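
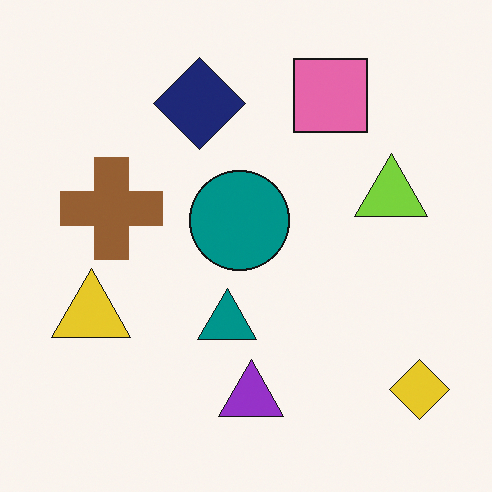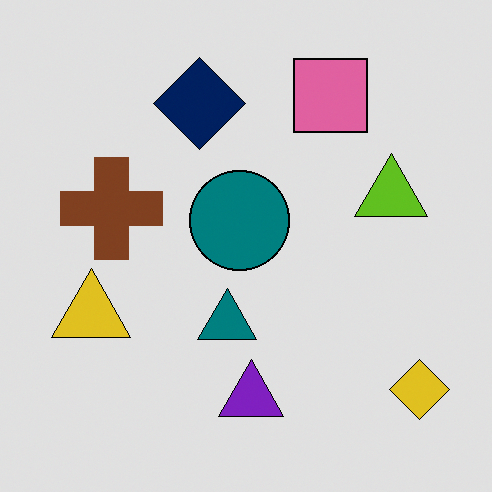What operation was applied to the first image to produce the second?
This is the original image posterized to a reduced palette.

Each flat color has snapped to a coarser quantized level — most visibly, the near-white background has dropped to a flat grey.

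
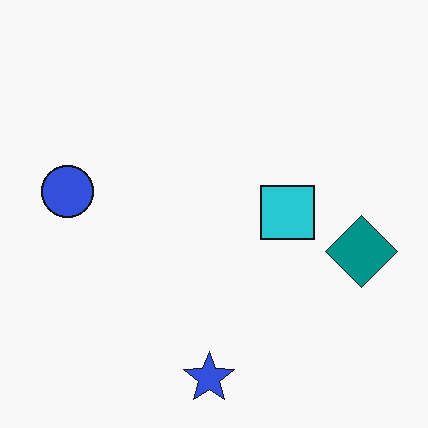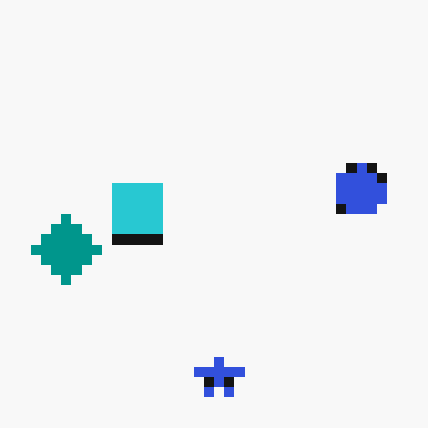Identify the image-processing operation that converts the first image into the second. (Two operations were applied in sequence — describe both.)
It was flipped horizontally (left ↔ right), then heavily pixelated into large blocks.

The teal diamond is in the right of the first image and the left of the second — shapes on opposite sides of the vertical midline have swapped in a mirror flip. Shapes are reduced to large square blocks; fine edges and outlines are lost — a downscale-then-upscale (mosaic) effect.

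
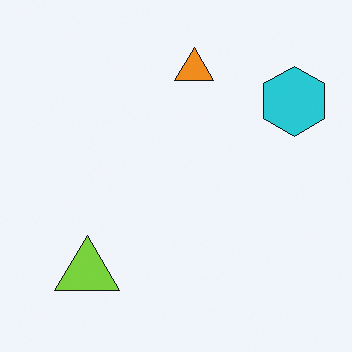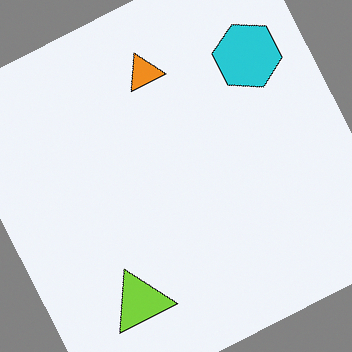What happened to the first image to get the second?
The transformation is: rotated counter-clockwise by a moderate amount.

Every shape is tilted by the same angle and the image corners show triangular fill wedges — a whole-image rotation by a non-right angle.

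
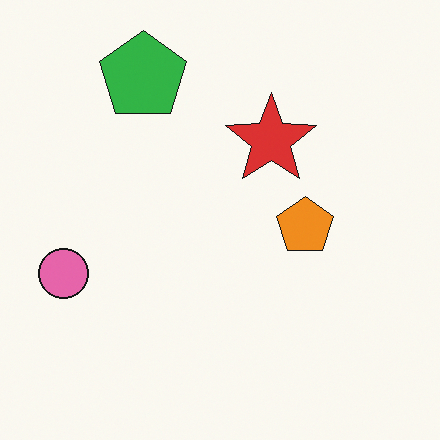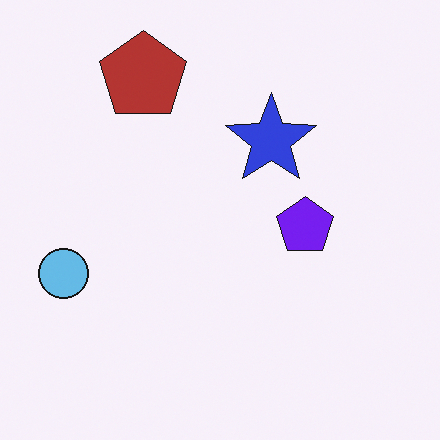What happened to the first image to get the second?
The transformation is: hue-shifted through roughly half the color wheel.

Every shape's color has rotated by the same amount around the hue wheel — a uniform hue shift.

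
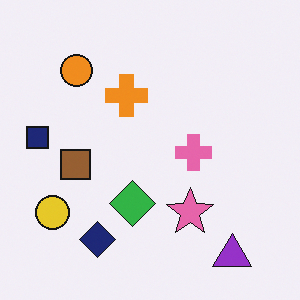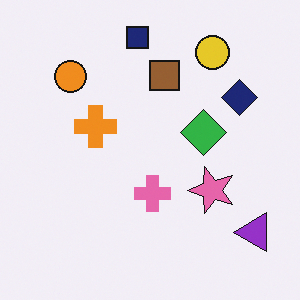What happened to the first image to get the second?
The second image is the first transposed (reflected across the top-left ↔ bottom-right diagonal).

Shapes have swapped their row and column positions — what was in the top-right is now in the bottom-left — a diagonal reflection.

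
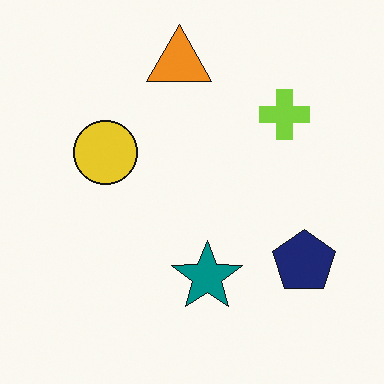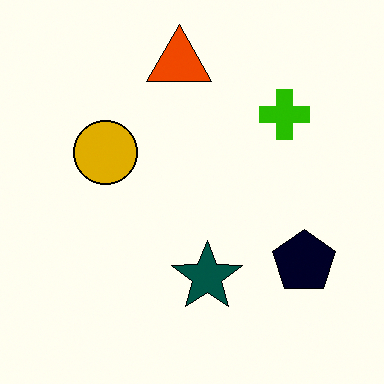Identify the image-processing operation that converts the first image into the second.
Given much higher contrast.

Tones are pushed away from mid-grey across the whole image — a global contrast change.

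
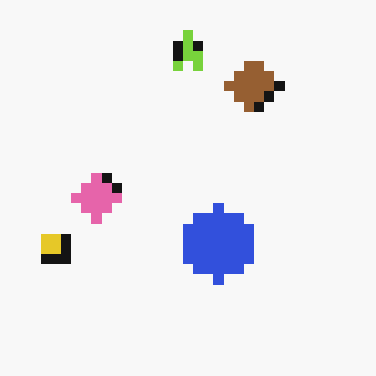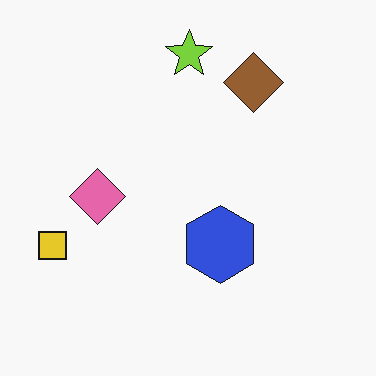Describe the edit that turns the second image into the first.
The transformation is: coarsely pixelated.

Shapes are reduced to large square blocks; fine edges and outlines are lost — a downscale-then-upscale (mosaic) effect.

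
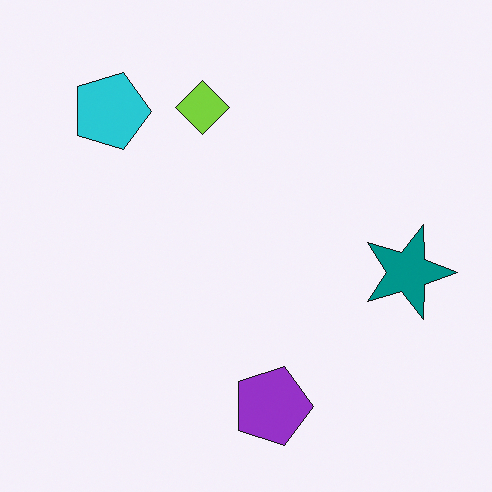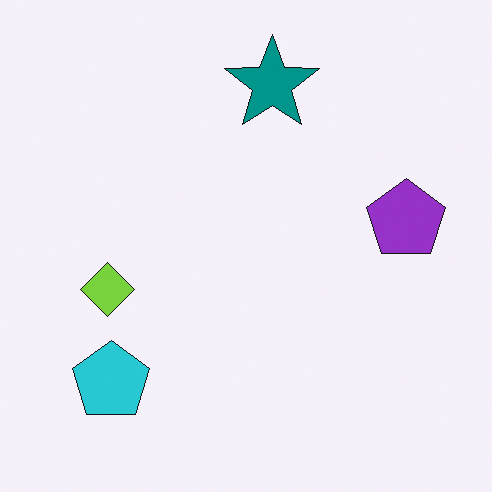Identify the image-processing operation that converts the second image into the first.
The image was rotated 90° clockwise.

The cyan pentagon sits in the bottom-left of the second image and the top-left of the first — consistent with a whole-image 90° clockwise rotation.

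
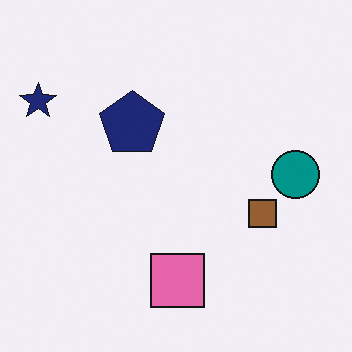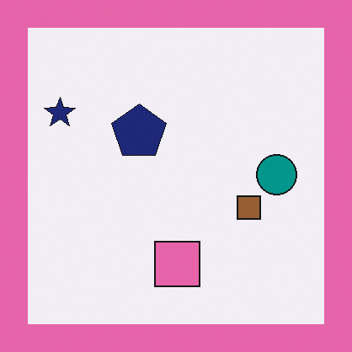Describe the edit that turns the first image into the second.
Framed with a pink border.

A solid pink frame runs around the edge of the second image, with the content slightly shrunk inside it.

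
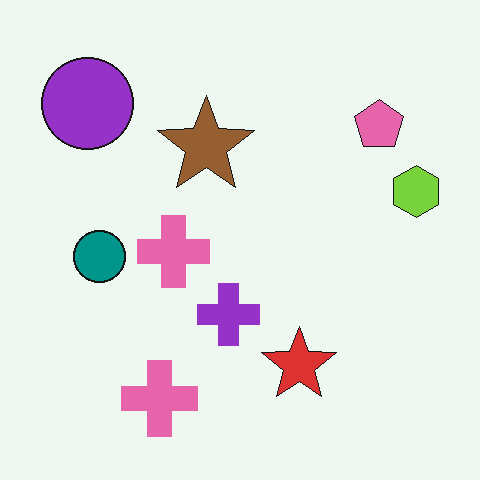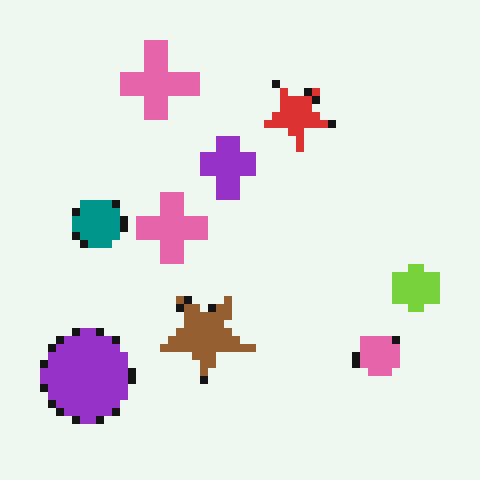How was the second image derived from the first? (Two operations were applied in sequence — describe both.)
Flipped vertically (top ↔ bottom), then pixelated into visible square blocks.

The purple circle is in the top-left of the first image and the bottom-left of the second — shapes on opposite sides of the horizontal midline have swapped in a mirror flip. Shapes are reduced to large square blocks; fine edges and outlines are lost — a downscale-then-upscale (mosaic) effect.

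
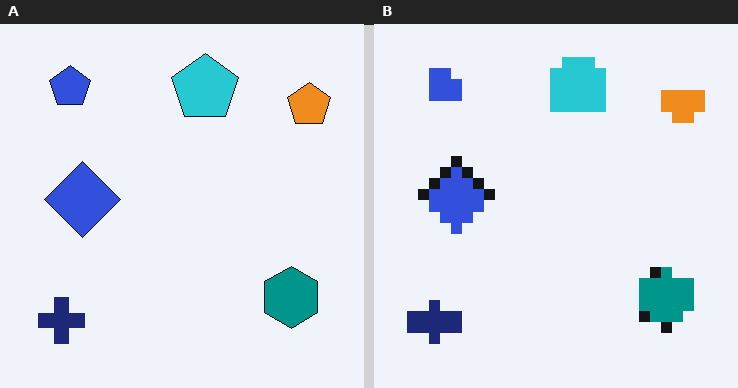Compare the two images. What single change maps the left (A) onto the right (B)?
The transformation is: heavily pixelated into large blocks.

Shapes are reduced to large square blocks; fine edges and outlines are lost — a downscale-then-upscale (mosaic) effect.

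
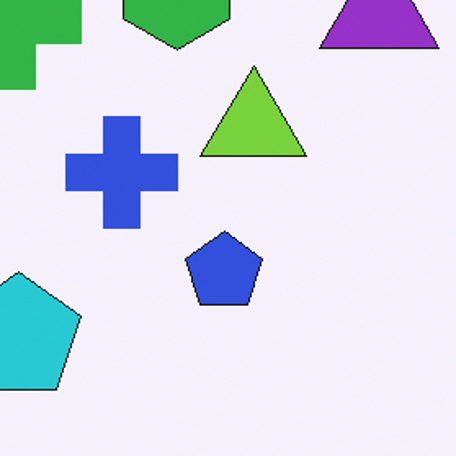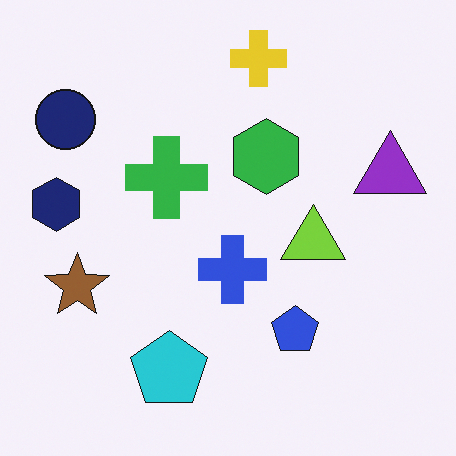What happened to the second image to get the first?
The image was cropped tightly and scaled back up.

The visible shapes are larger and the field of view is narrower; shapes near the original edges may be partly or wholly outside the frame — a crop-and-rescale.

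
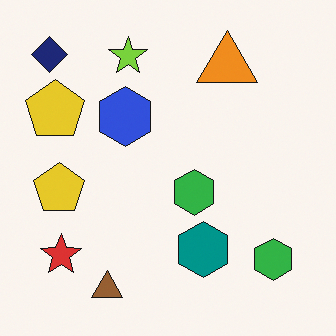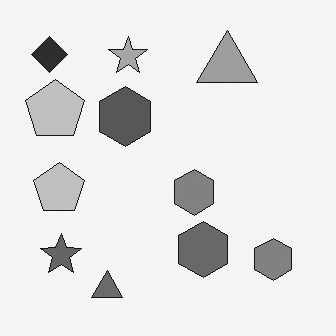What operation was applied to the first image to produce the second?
The image was converted to grayscale.

All color is removed — every shape is now a shade of grey.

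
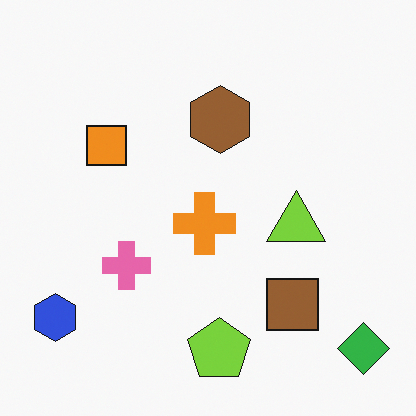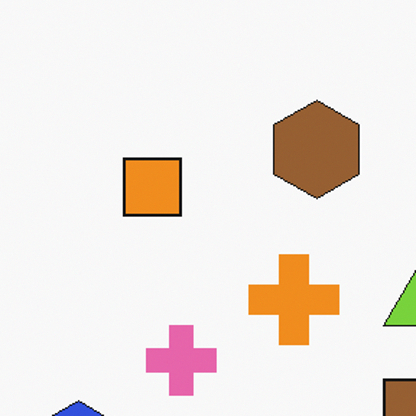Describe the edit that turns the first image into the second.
It was cropped slightly and scaled back up.

The visible shapes are larger and the field of view is narrower; shapes near the original edges may be partly or wholly outside the frame — a crop-and-rescale.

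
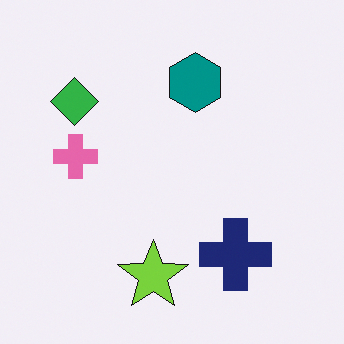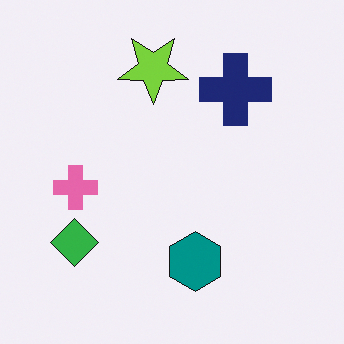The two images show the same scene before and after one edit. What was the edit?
Flipped vertically (top ↔ bottom).

The lime star is in the bottom of the first image and the top of the second — shapes on opposite sides of the horizontal midline have swapped in a mirror flip.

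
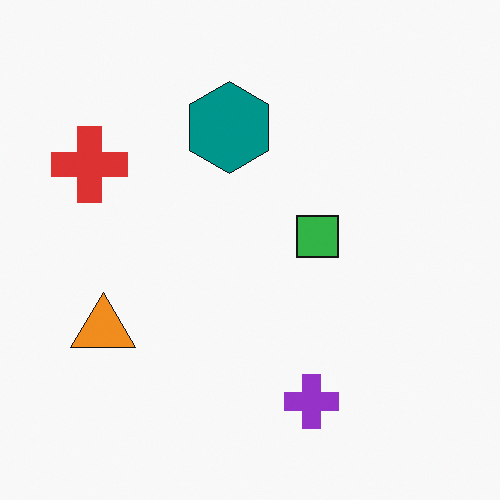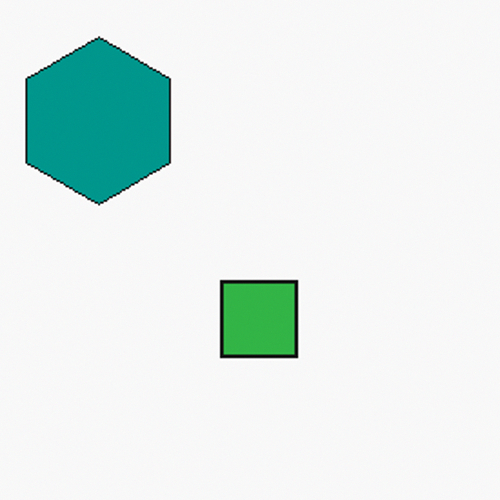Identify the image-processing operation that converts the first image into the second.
Cropped tightly and scaled back up.

The visible shapes are larger and the field of view is narrower; shapes near the original edges may be partly or wholly outside the frame — a crop-and-rescale.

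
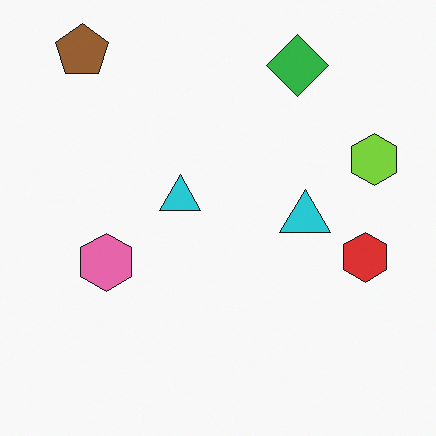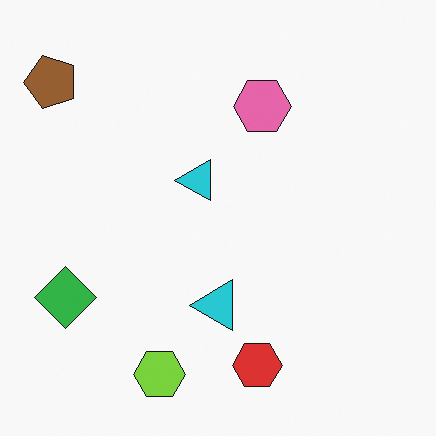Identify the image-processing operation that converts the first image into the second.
The second image is the first transposed (reflected across the top-left ↔ bottom-right diagonal).

Shapes have swapped their row and column positions — what was in the top-right is now in the bottom-left — a diagonal reflection.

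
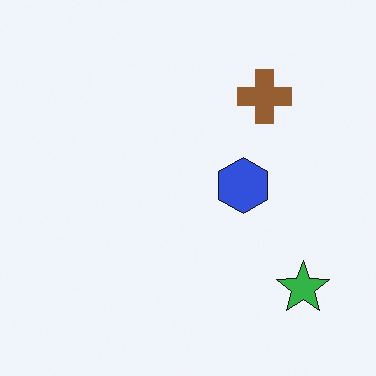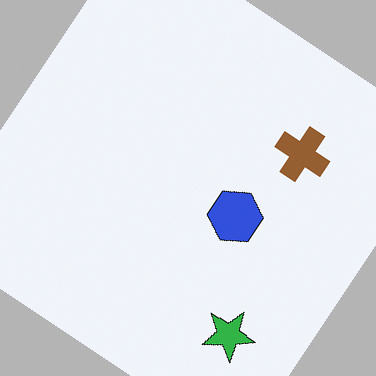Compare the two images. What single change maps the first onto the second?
The transformation is: rotated clockwise by a large amount — several tens of degrees.

Every shape is tilted by the same angle and the image corners show triangular fill wedges — a whole-image rotation by a non-right angle.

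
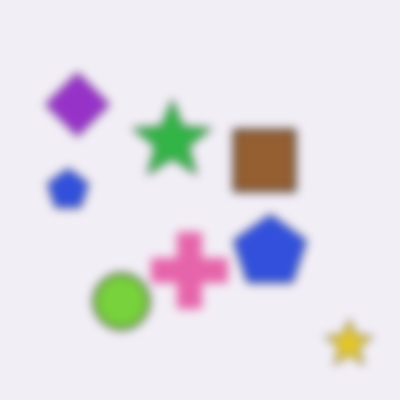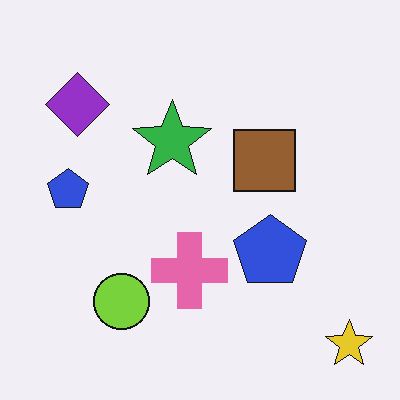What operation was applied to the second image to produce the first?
The image was noticeably gaussian-blurred.

Shape edges and outlines are uniformly softened across the whole image.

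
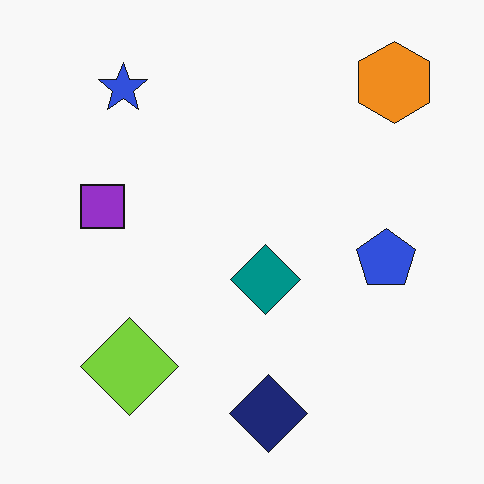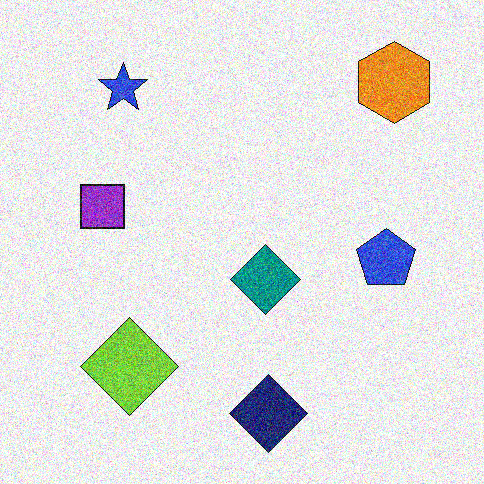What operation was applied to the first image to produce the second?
The second image is the first degraded with heavy additive noise.

Random speckle covers the whole image, including the flat background.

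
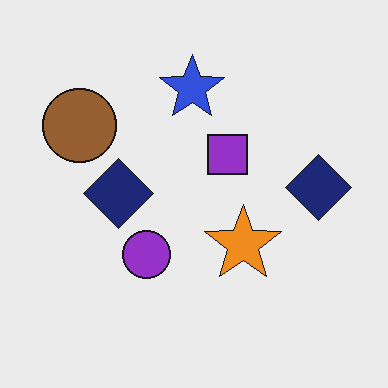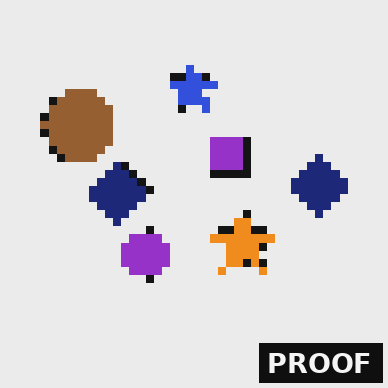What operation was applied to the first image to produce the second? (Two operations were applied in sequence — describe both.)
The second image is the first moderately pixelated, then watermarked with the text "PROOF" in the lower-right corner.

Shapes are reduced to large square blocks; fine edges and outlines are lost — a downscale-then-upscale (mosaic) effect. A dark label reading "PROOF" appears in the lower-right corner.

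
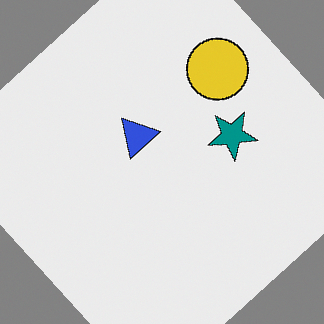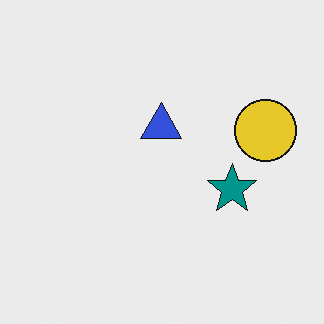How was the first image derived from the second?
The first image is the second rotated counter-clockwise by a large amount — several tens of degrees.

Every shape is tilted by the same angle and the image corners show triangular fill wedges — a whole-image rotation by a non-right angle.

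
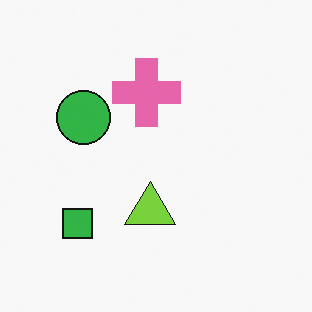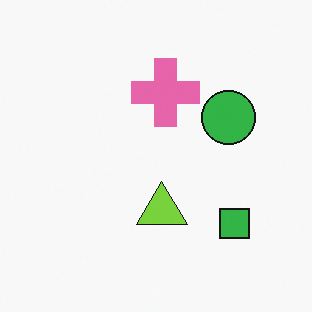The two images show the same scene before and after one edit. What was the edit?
This is the original image flipped horizontally (left ↔ right).

The green square is in the bottom-left of the first image and the bottom-right of the second — shapes on opposite sides of the vertical midline have swapped in a mirror flip.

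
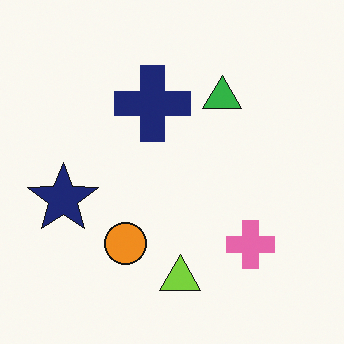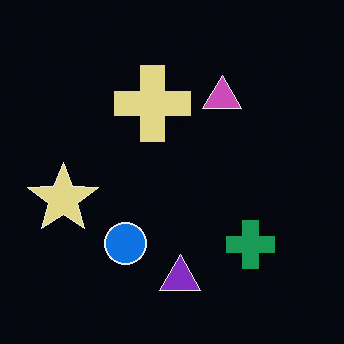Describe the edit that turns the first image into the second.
It was color-inverted (negative).

The light background has become dark and every shape's color is its complement — a photographic negative.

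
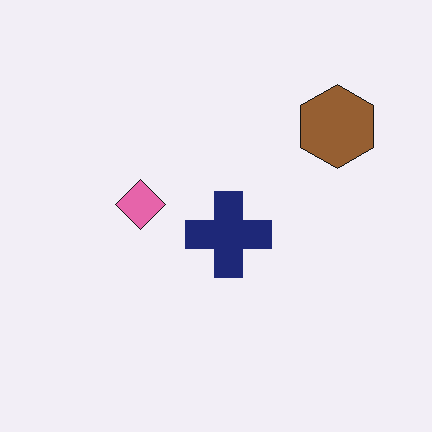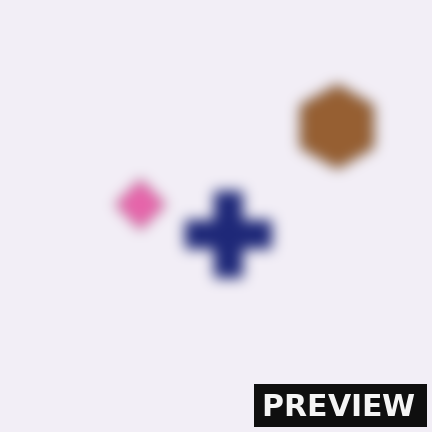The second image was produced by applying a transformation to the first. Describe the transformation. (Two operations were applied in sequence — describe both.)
The transformation is: heavily blurred, then watermarked with the text "PREVIEW" in the lower-right corner.

Shape edges and outlines are uniformly softened across the whole image. A dark label reading "PREVIEW" appears in the lower-right corner.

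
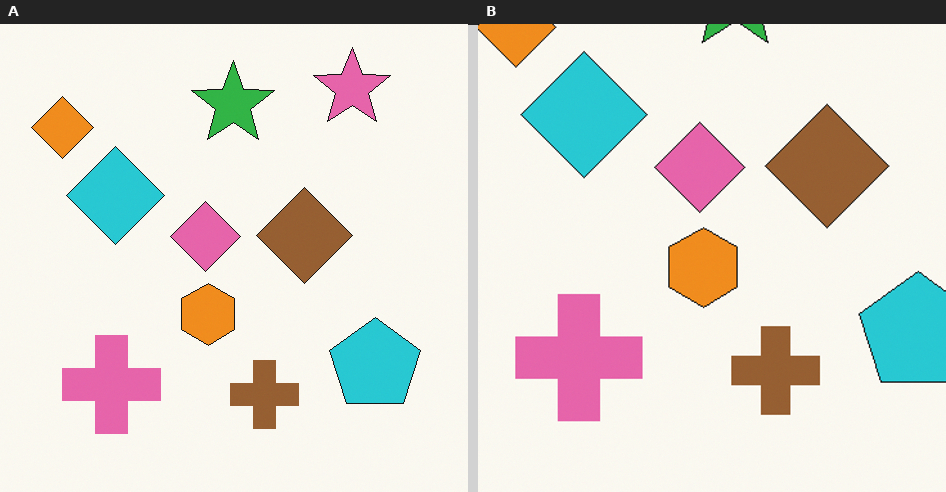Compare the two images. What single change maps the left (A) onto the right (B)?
The image was cropped to a modestly smaller region and rescaled.

The visible shapes are larger and the field of view is narrower; shapes near the original edges may be partly or wholly outside the frame — a crop-and-rescale.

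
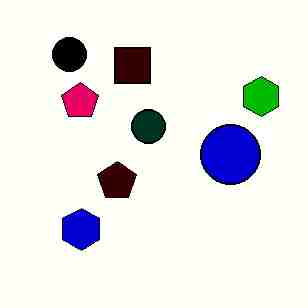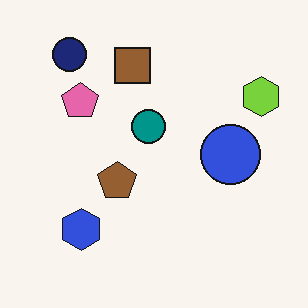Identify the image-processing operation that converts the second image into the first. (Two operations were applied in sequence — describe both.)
The image was given much higher contrast, then heavily JPEG-compressed with obvious blocking artifacts.

Tones are pushed away from mid-grey across the whole image — a global contrast change. Blocky 8×8 compression artifacts appear around shape edges and the flat background shows ringing — characteristic JPEG degradation.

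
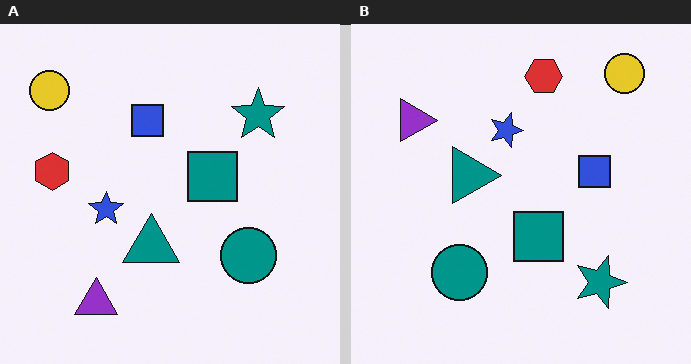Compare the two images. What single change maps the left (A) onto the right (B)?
This is the original image rotated 90° clockwise.

The yellow circle sits in the top-left of the left (A) image and the top-right of the right (B) — consistent with a whole-image 90° clockwise rotation.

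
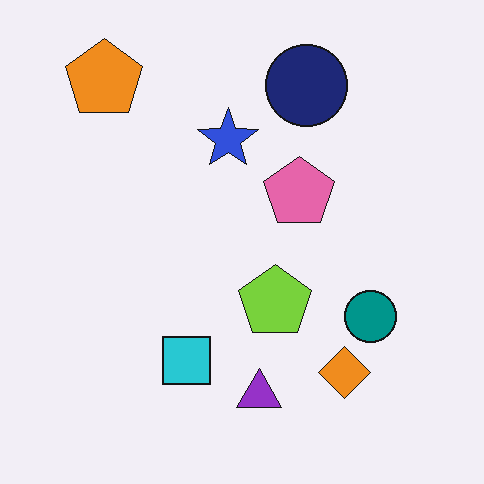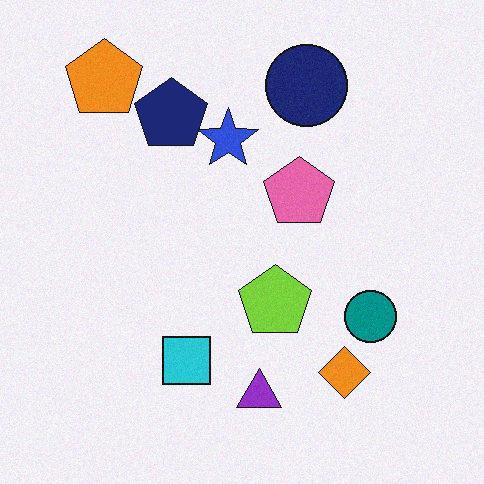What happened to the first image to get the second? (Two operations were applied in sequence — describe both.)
The second image is the first degraded with subtle gaussian noise, then overlaid with an additional navy pentagon.

Random speckle covers the whole image, including the flat background. A navy pentagon appears in the second image that is absent from the first.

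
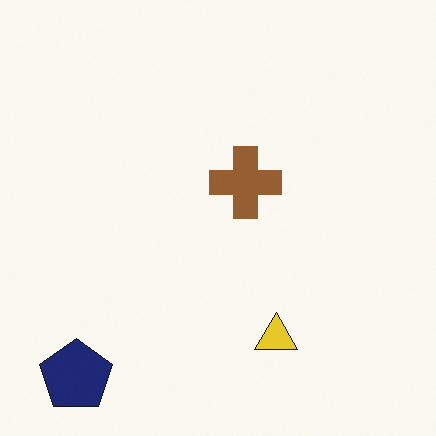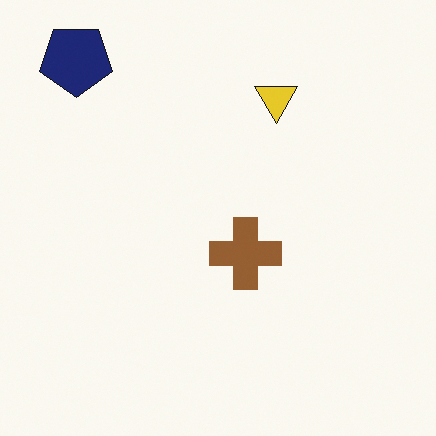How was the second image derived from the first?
Flipped vertically (top ↔ bottom).

The navy pentagon is in the bottom-left of the first image and the top-left of the second — shapes on opposite sides of the horizontal midline have swapped in a mirror flip.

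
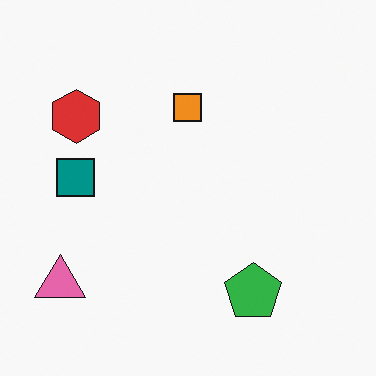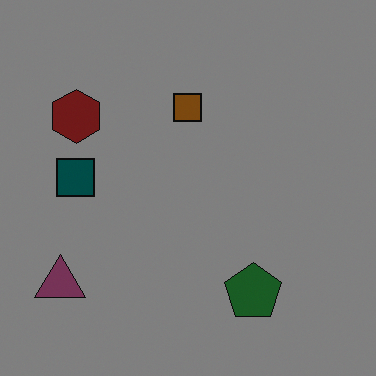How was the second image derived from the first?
Noticeably darkened.

Every pixel — background and shapes alike — is uniformly darkened.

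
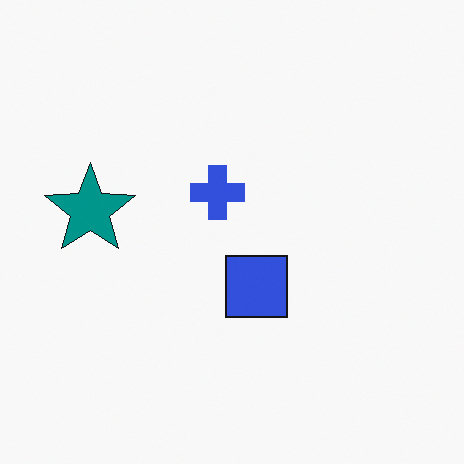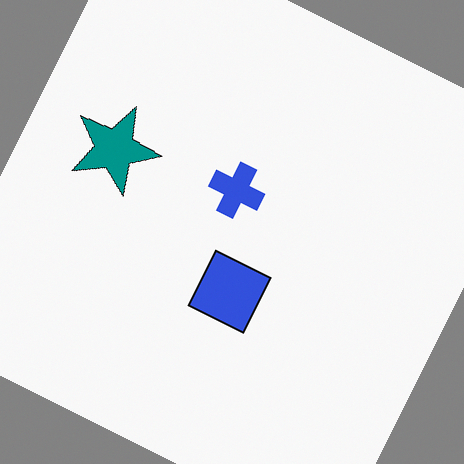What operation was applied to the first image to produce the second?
The second image is the first rotated clockwise by a clearly visible amount.

Every shape is tilted by the same angle and the image corners show triangular fill wedges — a whole-image rotation by a non-right angle.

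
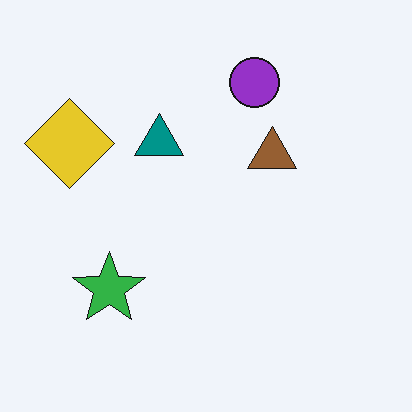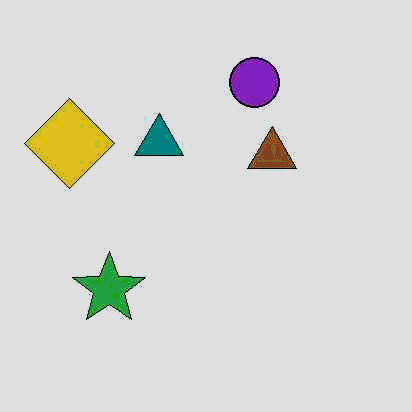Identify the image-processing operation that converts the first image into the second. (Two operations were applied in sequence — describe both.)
The transformation is: given moderate JPEG compression, then moderately posterized.

Blocky 8×8 compression artifacts appear around shape edges and the flat background shows ringing — characteristic JPEG degradation. Each flat color has snapped to a coarser quantized level — most visibly, the near-white background has dropped to a flat grey.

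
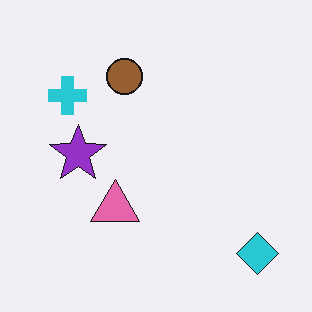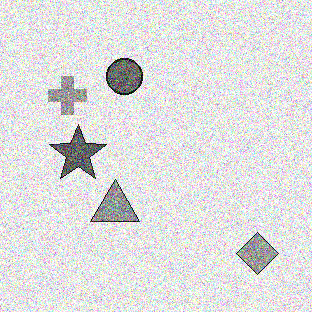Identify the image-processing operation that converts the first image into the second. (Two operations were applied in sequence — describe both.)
The image was converted to grayscale, then degraded with strong gaussian noise.

All color is removed — every shape is now a shade of grey. Random speckle covers the whole image, including the flat background.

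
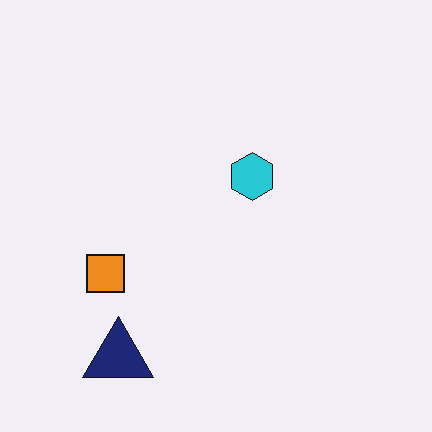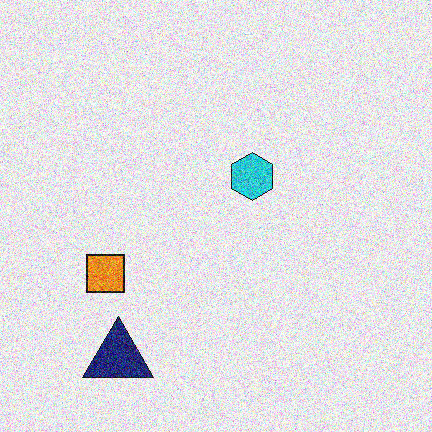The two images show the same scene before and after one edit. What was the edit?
Degraded with heavy additive noise.

Random speckle covers the whole image, including the flat background.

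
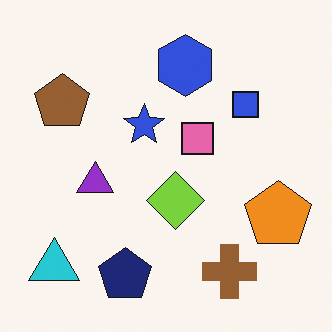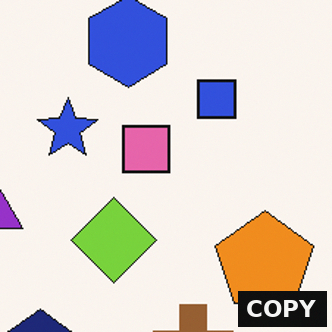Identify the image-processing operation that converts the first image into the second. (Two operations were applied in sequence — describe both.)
The image was cropped slightly and scaled back up, then watermarked with the text "COPY" in the lower-right corner.

The visible shapes are larger and the field of view is narrower; shapes near the original edges may be partly or wholly outside the frame — a crop-and-rescale. A dark label reading "COPY" appears in the lower-right corner.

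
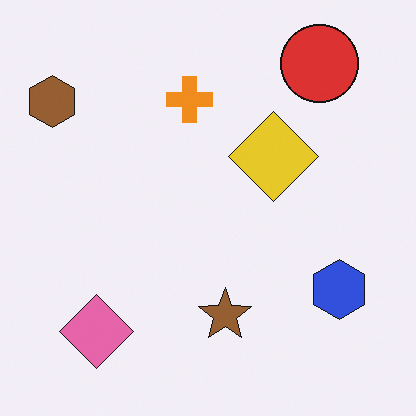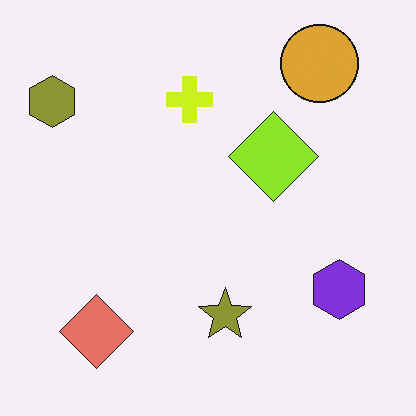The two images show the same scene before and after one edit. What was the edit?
The transformation is: hue-shifted by a small amount.

Every shape's color has rotated by the same amount around the hue wheel — a uniform hue shift.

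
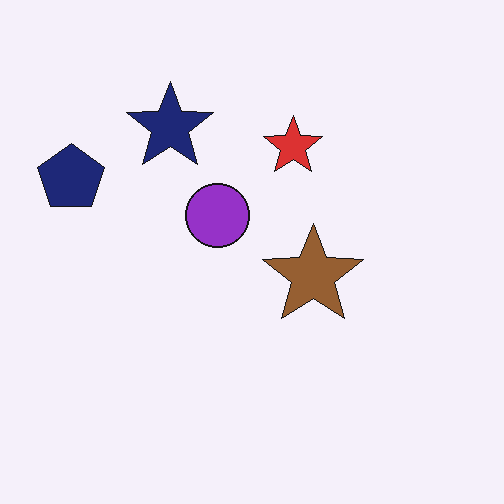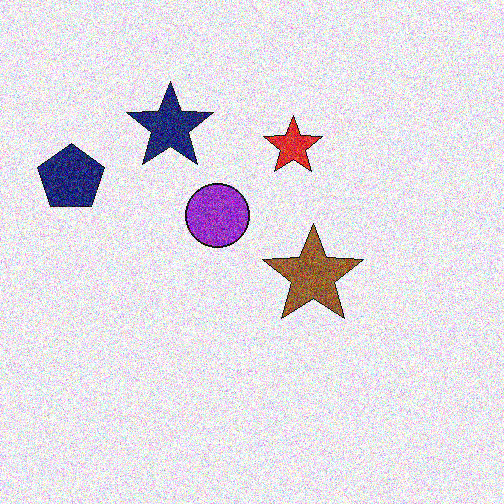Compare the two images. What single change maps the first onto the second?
This is the original image degraded with strong gaussian noise.

Random speckle covers the whole image, including the flat background.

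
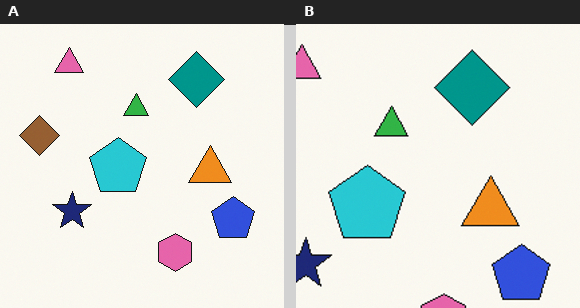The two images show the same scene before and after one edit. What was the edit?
The transformation is: cropped slightly and scaled back up.

The visible shapes are larger and the field of view is narrower; shapes near the original edges may be partly or wholly outside the frame — a crop-and-rescale.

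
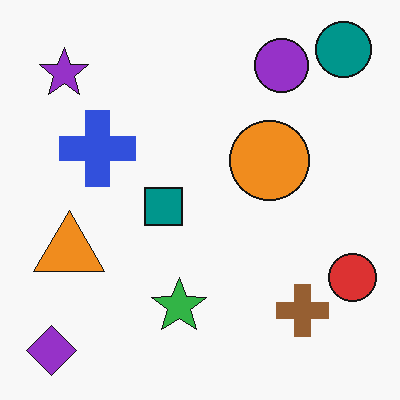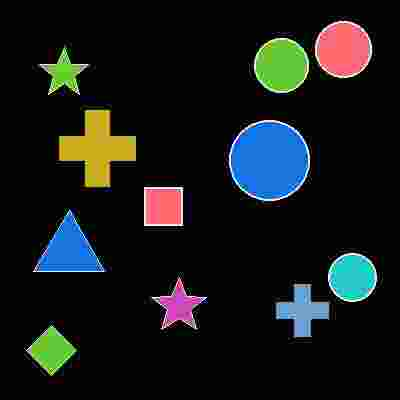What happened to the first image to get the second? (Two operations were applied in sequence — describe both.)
The image was color-inverted (negative), then degraded with heavy JPEG compression.

The light background has become dark and every shape's color is its complement — a photographic negative. Blocky 8×8 compression artifacts appear around shape edges and the flat background shows ringing — characteristic JPEG degradation.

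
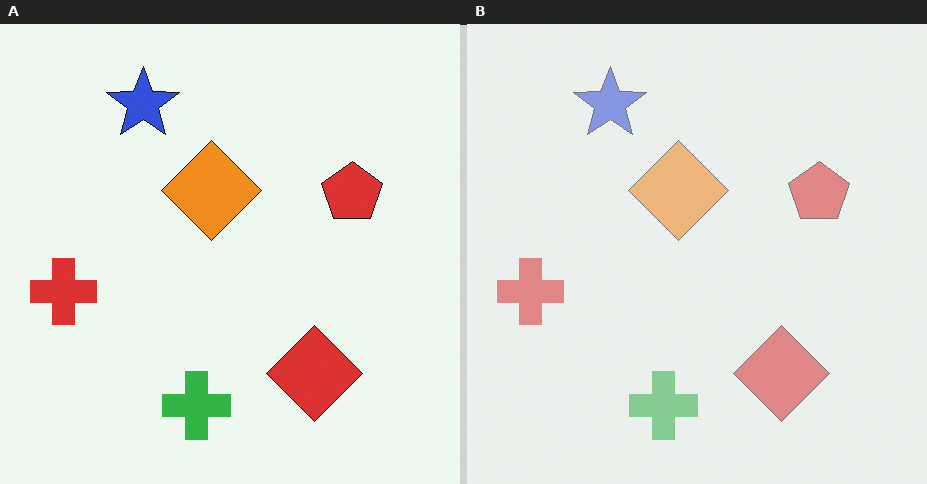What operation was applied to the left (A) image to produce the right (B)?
The image was washed out (contrast reduced).

Tones are pushed toward mid-grey across the whole image — a global contrast change.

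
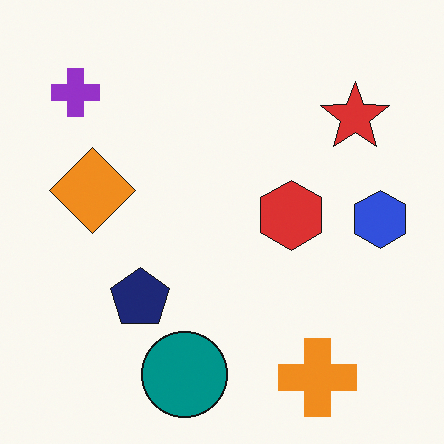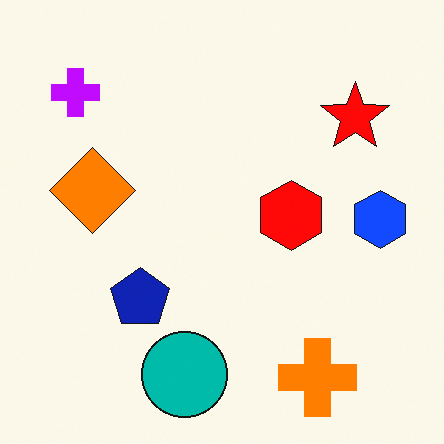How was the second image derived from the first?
The second image is the first heavily oversaturated.

All colors are more vivid — a global saturation change.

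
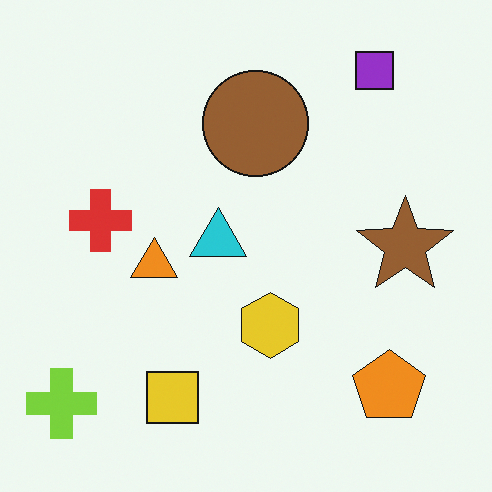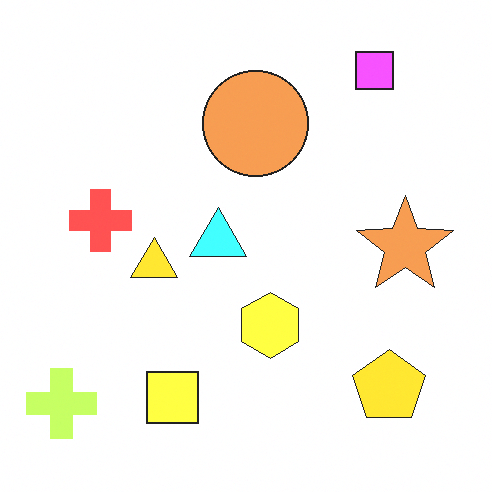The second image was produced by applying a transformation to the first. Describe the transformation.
Noticeably brightened.

Every pixel — background and shapes alike — is uniformly brightened.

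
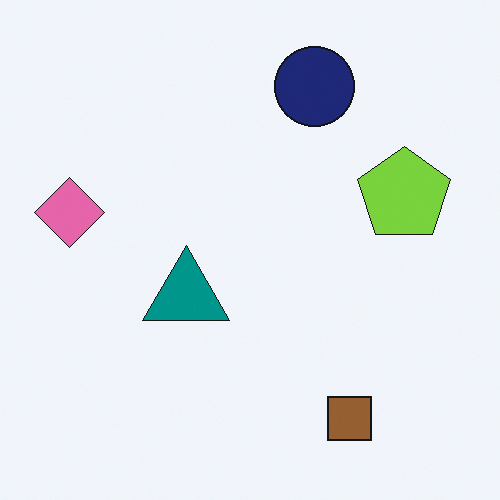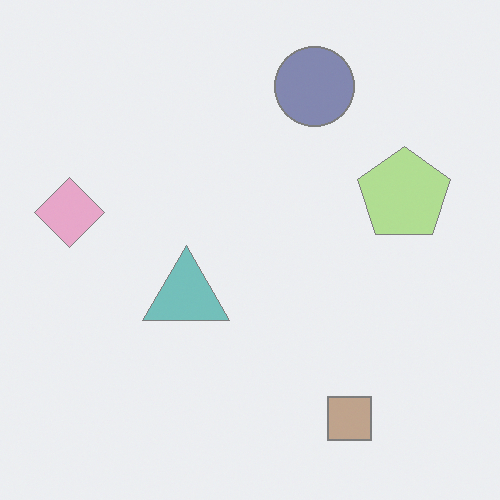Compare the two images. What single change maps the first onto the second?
The second image is the first given much lower contrast.

Tones are pushed toward mid-grey across the whole image — a global contrast change.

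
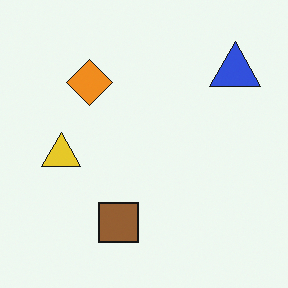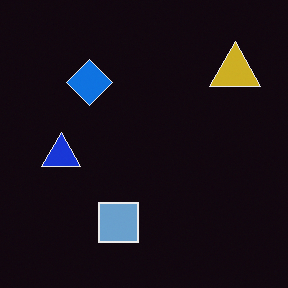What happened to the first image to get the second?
Color-inverted (negative).

The light background has become dark and every shape's color is its complement — a photographic negative.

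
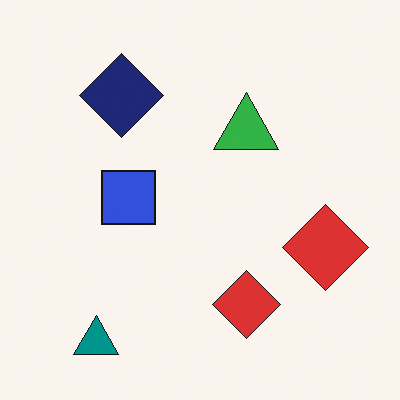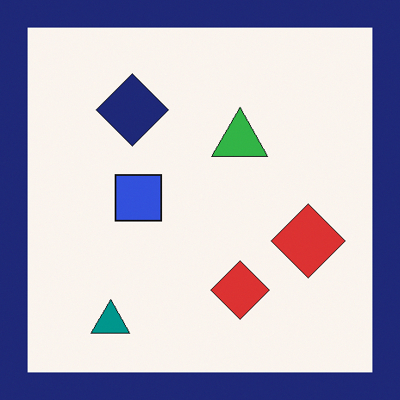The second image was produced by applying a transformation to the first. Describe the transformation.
This is the original image framed with a navy border.

A solid navy frame runs around the edge of the second image, with the content slightly shrunk inside it.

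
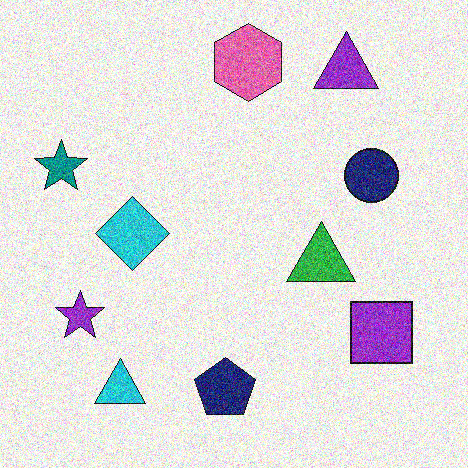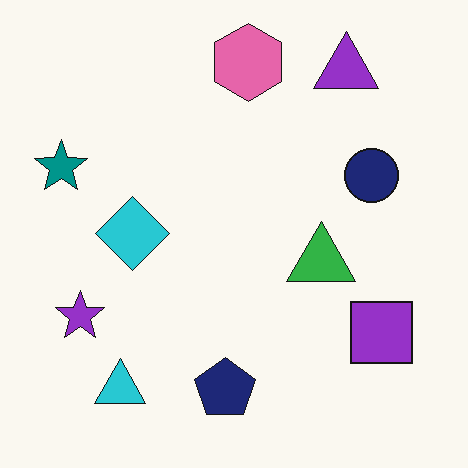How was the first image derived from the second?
The transformation is: degraded with a thick layer of grain.

Random speckle covers the whole image, including the flat background.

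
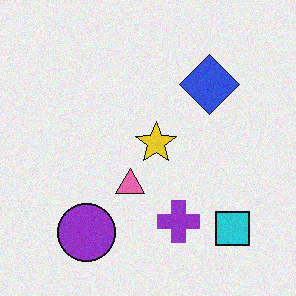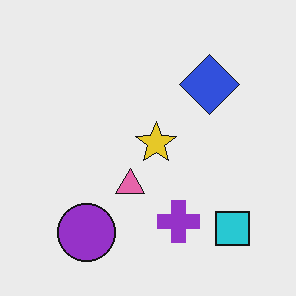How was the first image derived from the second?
This is the original image degraded with light additive noise.

Random speckle covers the whole image, including the flat background.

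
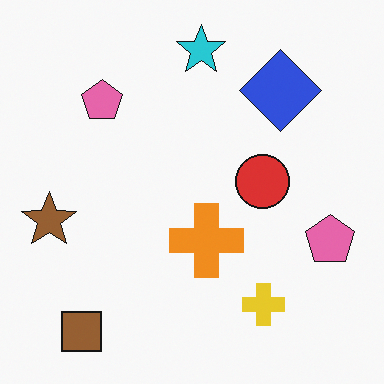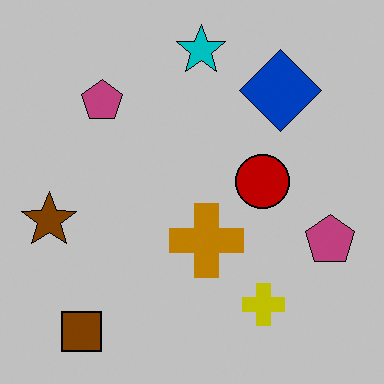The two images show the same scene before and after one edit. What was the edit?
It was heavily posterized to just a handful of flat colors.

Each flat color has snapped to a coarser quantized level — most visibly, the near-white background has dropped to a flat grey.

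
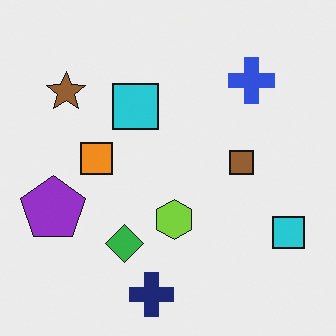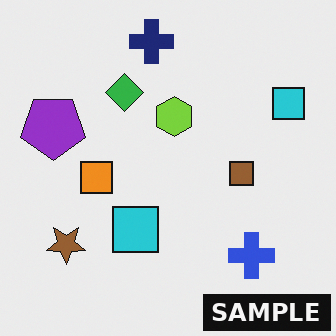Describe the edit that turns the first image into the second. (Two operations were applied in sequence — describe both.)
Flipped vertically (top ↔ bottom), then watermarked with the text "SAMPLE" in the lower-right corner.

The navy cross is in the bottom of the first image and the top of the second — shapes on opposite sides of the horizontal midline have swapped in a mirror flip. A dark label reading "SAMPLE" appears in the lower-right corner.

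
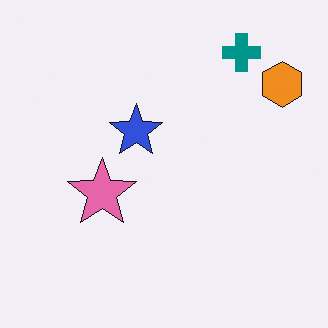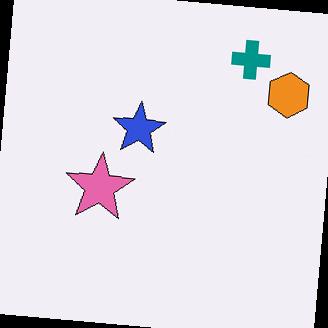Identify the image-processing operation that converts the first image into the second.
This is the original image rotated clockwise by a few degrees.

Every shape is tilted by the same angle and the image corners show triangular fill wedges — a whole-image rotation by a non-right angle.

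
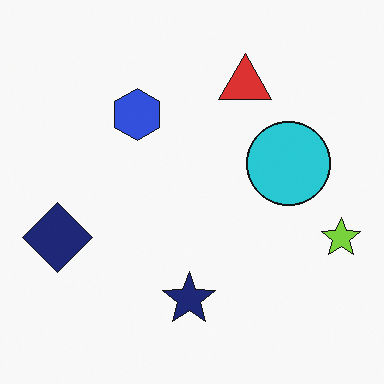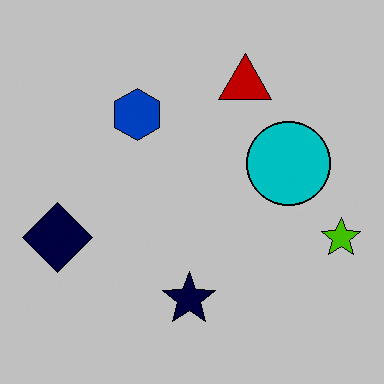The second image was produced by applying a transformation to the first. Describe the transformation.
The transformation is: heavily posterized to just a handful of flat colors.

Each flat color has snapped to a coarser quantized level — most visibly, the near-white background has dropped to a flat grey.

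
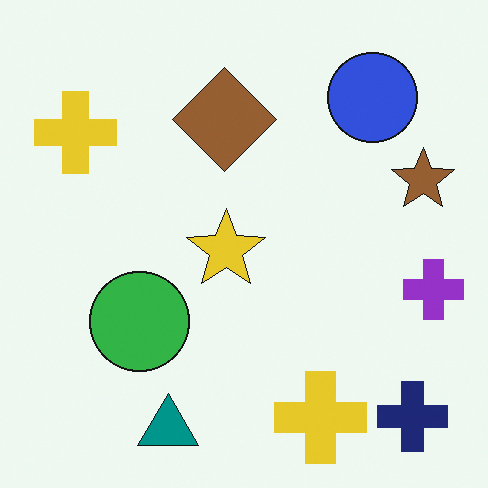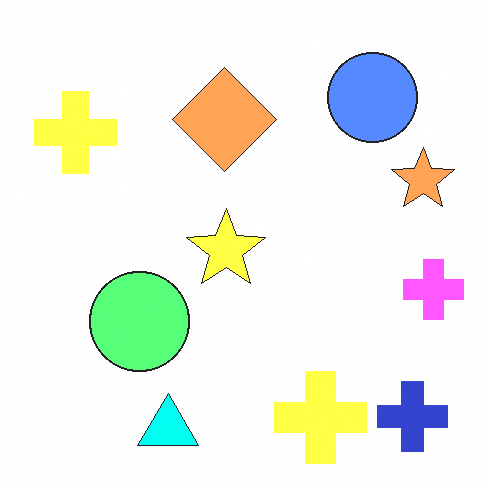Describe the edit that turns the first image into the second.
It was brightened a lot.

Every pixel — background and shapes alike — is uniformly brightened.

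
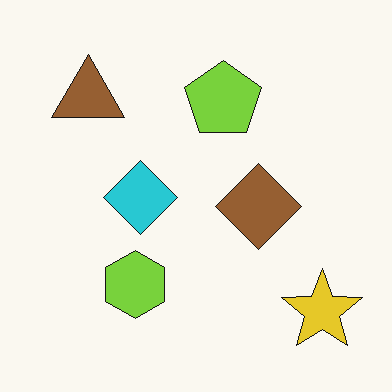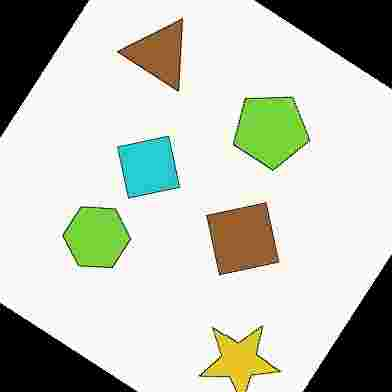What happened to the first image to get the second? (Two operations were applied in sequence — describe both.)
It was rotated clockwise by a large amount — several tens of degrees, then heavily JPEG-compressed with obvious blocking artifacts.

Every shape is tilted by the same angle and the image corners show triangular fill wedges — a whole-image rotation by a non-right angle. Blocky 8×8 compression artifacts appear around shape edges and the flat background shows ringing — characteristic JPEG degradation.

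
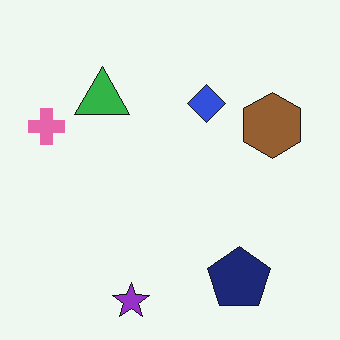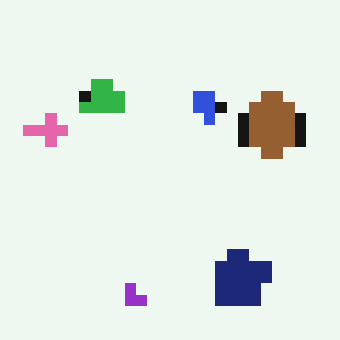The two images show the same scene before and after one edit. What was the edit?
The transformation is: heavily pixelated into large blocks.

Shapes are reduced to large square blocks; fine edges and outlines are lost — a downscale-then-upscale (mosaic) effect.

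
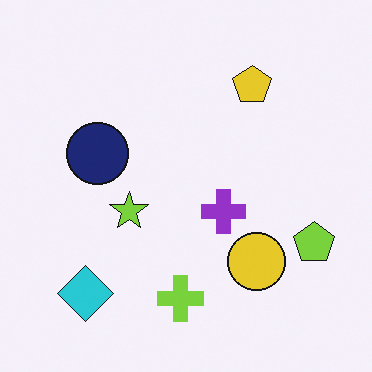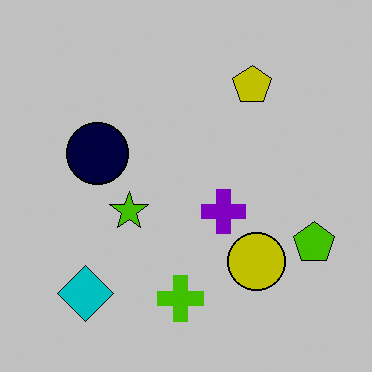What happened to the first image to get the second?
Heavily posterized to just a handful of flat colors.

Each flat color has snapped to a coarser quantized level — most visibly, the near-white background has dropped to a flat grey.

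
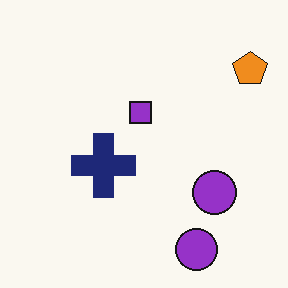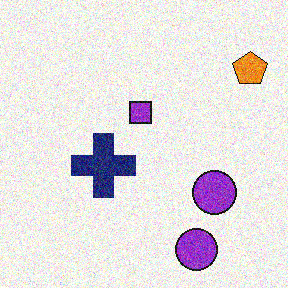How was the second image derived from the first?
The image was degraded with strong gaussian noise.

Random speckle covers the whole image, including the flat background.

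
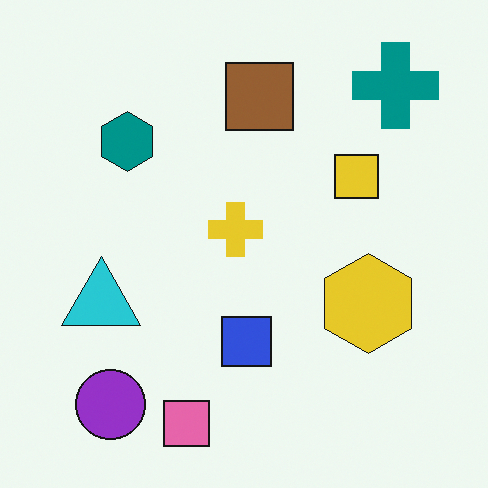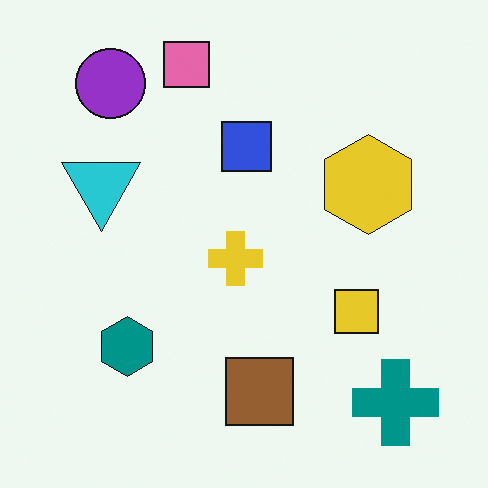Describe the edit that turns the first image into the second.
This is the original image flipped vertically (top ↔ bottom).

The pink square is in the bottom of the first image and the top of the second — shapes on opposite sides of the horizontal midline have swapped in a mirror flip.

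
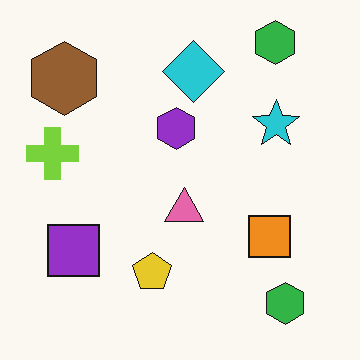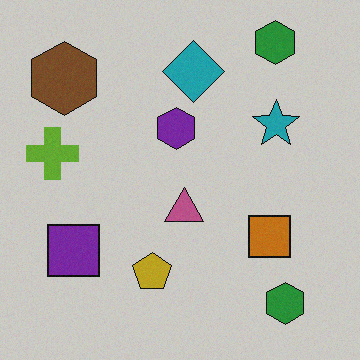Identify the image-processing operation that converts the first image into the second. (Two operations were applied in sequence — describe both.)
The second image is the first degraded with subtle gaussian noise, then slightly darkened.

Random speckle covers the whole image, including the flat background. Every pixel — background and shapes alike — is uniformly darkened.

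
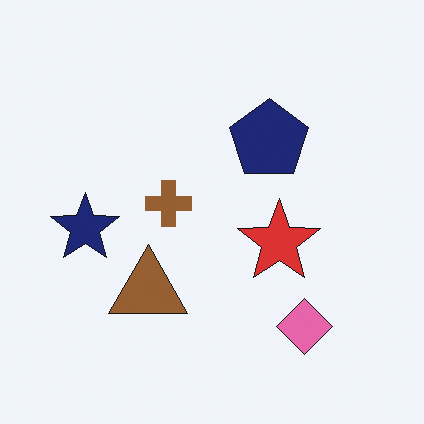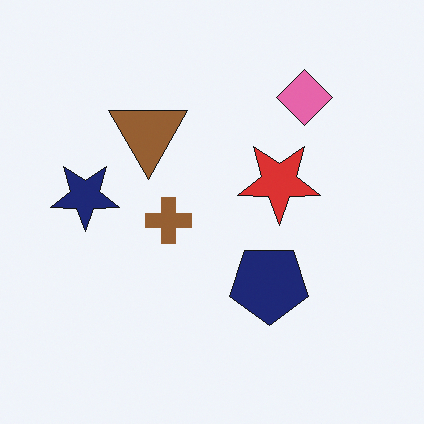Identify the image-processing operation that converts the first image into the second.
The image was flipped vertically (top ↔ bottom).

The pink diamond is in the bottom-right of the first image and the top-right of the second — shapes on opposite sides of the horizontal midline have swapped in a mirror flip.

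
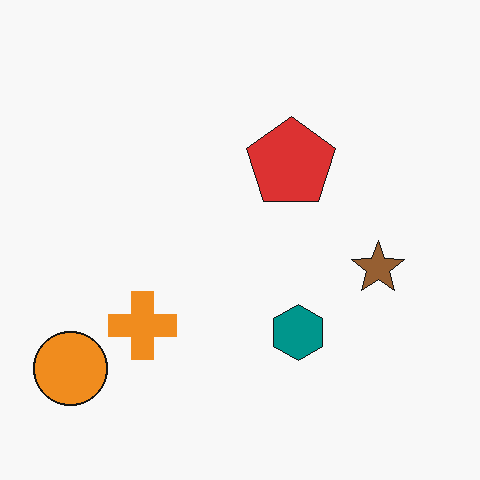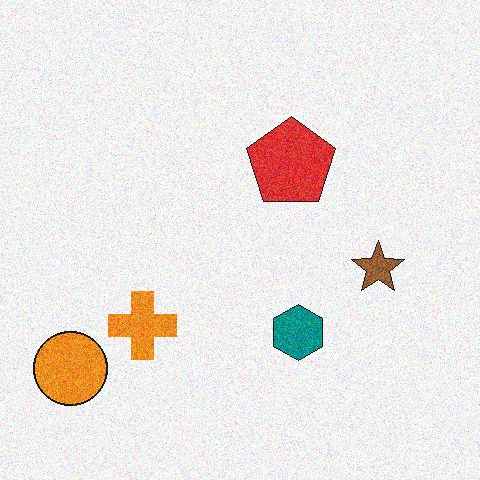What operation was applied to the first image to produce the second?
The image was degraded with moderate additive noise.

Random speckle covers the whole image, including the flat background.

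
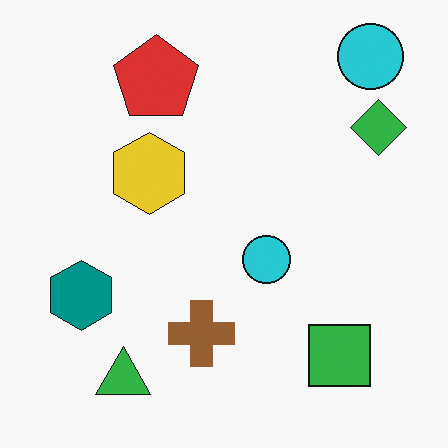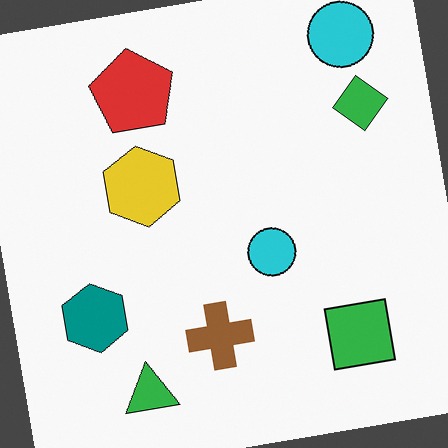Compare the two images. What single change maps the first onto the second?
Rotated counter-clockwise by a small amount.

Every shape is tilted by the same angle and the image corners show triangular fill wedges — a whole-image rotation by a non-right angle.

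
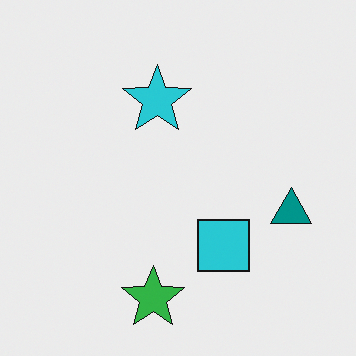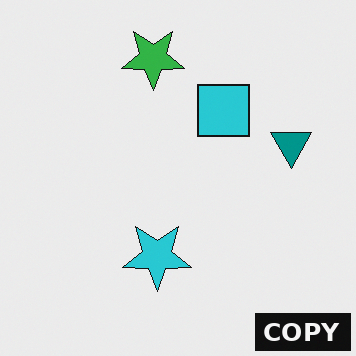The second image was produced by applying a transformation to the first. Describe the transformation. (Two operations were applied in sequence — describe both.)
The image was flipped vertically (top ↔ bottom), then watermarked with the text "COPY" in the lower-right corner.

The green star is in the bottom of the first image and the top of the second — shapes on opposite sides of the horizontal midline have swapped in a mirror flip. A dark label reading "COPY" appears in the lower-right corner.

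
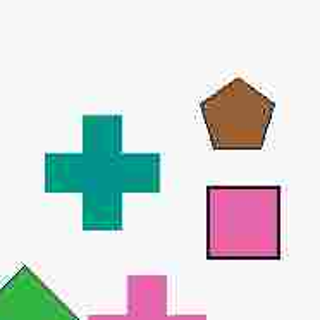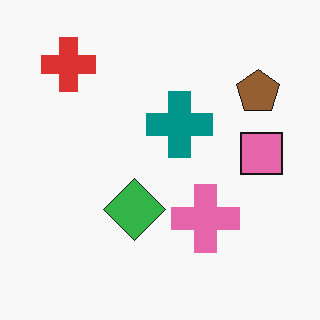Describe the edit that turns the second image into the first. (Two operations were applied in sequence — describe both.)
It was degraded with heavy JPEG compression, then cropped to a noticeably smaller region and rescaled.

Blocky 8×8 compression artifacts appear around shape edges and the flat background shows ringing — characteristic JPEG degradation. The visible shapes are larger and the field of view is narrower; shapes near the original edges may be partly or wholly outside the frame — a crop-and-rescale.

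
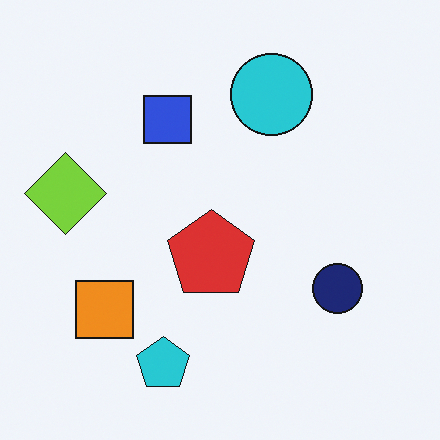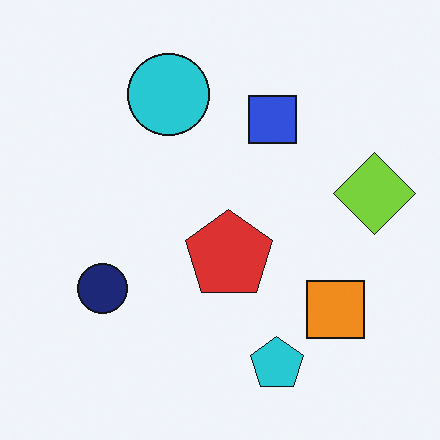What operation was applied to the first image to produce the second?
The transformation is: flipped horizontally (left ↔ right).

The lime diamond is in the left of the first image and the right of the second — shapes on opposite sides of the vertical midline have swapped in a mirror flip.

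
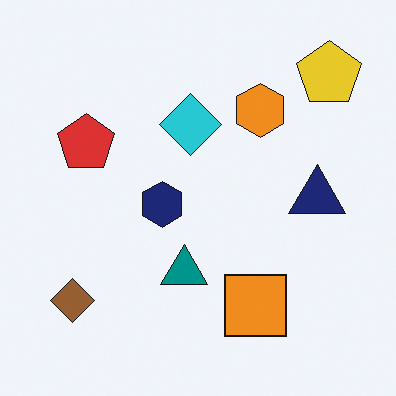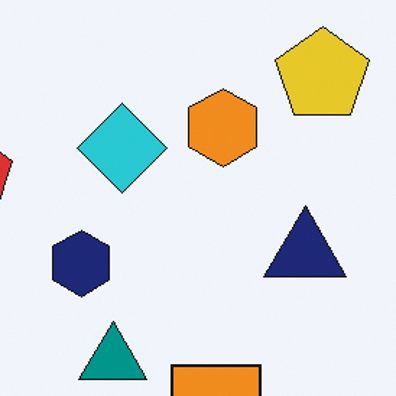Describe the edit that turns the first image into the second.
This is the original image cropped to a modestly smaller region and rescaled.

The visible shapes are larger and the field of view is narrower; shapes near the original edges may be partly or wholly outside the frame — a crop-and-rescale.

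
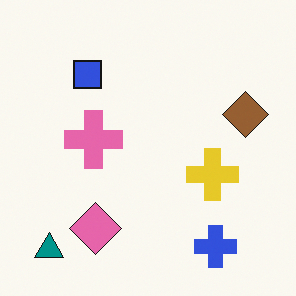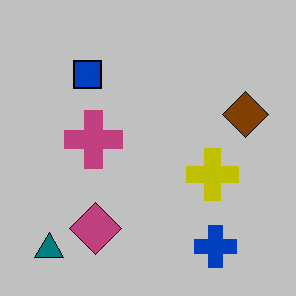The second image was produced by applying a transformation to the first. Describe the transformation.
The second image is the first heavily posterized to just a handful of flat colors.

Each flat color has snapped to a coarser quantized level — most visibly, the near-white background has dropped to a flat grey.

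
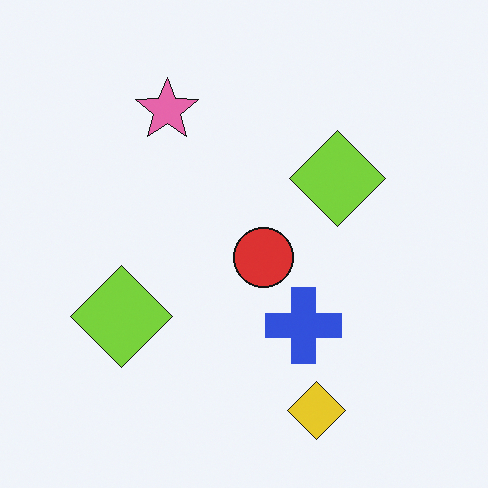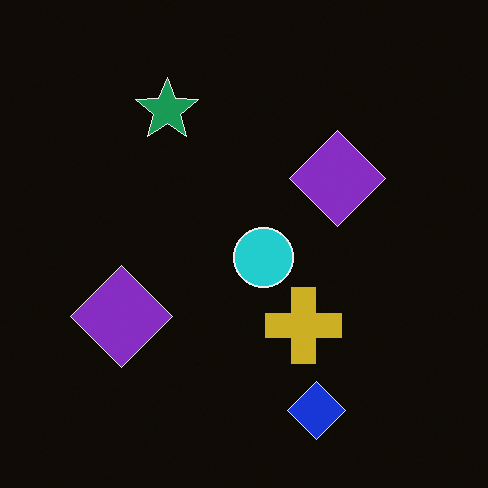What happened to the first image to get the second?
The image was color-inverted (negative).

The light background has become dark and every shape's color is its complement — a photographic negative.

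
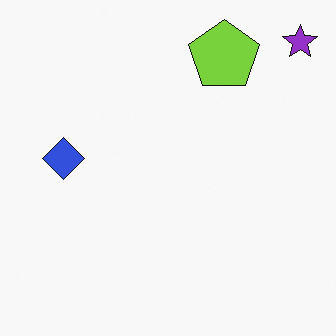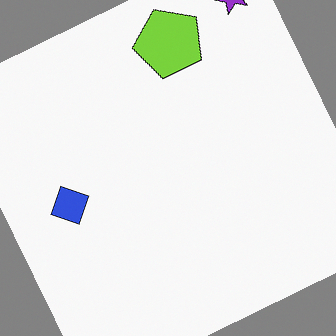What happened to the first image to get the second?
The second image is the first rotated counter-clockwise by a clearly visible amount.

Every shape is tilted by the same angle and the image corners show triangular fill wedges — a whole-image rotation by a non-right angle.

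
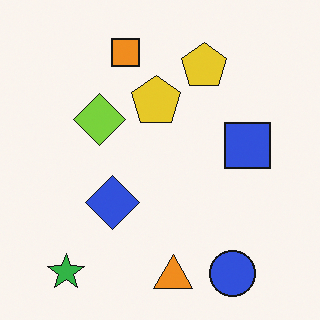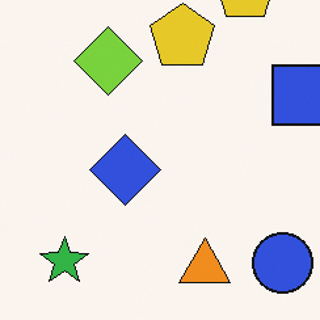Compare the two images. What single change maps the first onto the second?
This is the original image cropped to a modestly smaller region and rescaled.

The visible shapes are larger and the field of view is narrower; shapes near the original edges may be partly or wholly outside the frame — a crop-and-rescale.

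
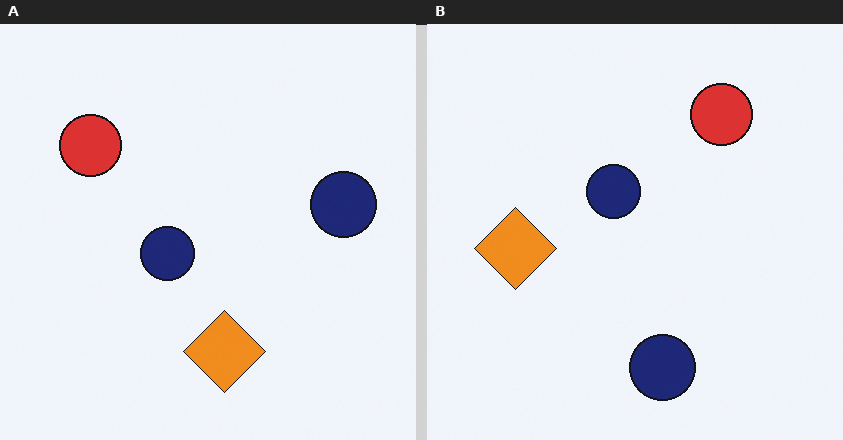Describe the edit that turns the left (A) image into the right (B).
Rotated 90° clockwise.

The red circle sits in the top-left of the left (A) image and the top-right of the right (B) — consistent with a whole-image 90° clockwise rotation.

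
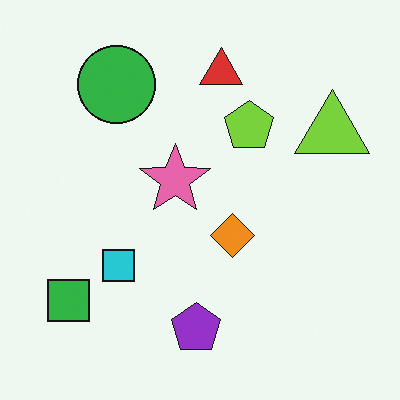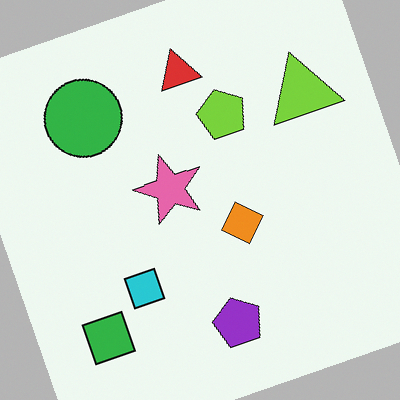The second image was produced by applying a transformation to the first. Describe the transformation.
This is the original image rotated counter-clockwise by a moderate amount.

Every shape is tilted by the same angle and the image corners show triangular fill wedges — a whole-image rotation by a non-right angle.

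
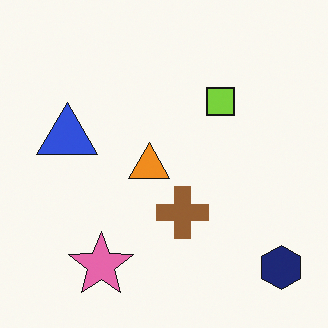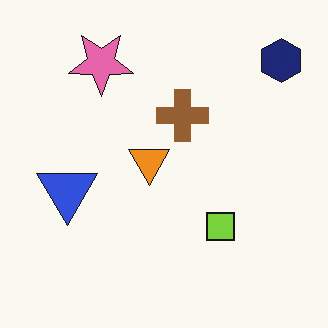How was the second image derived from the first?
This is the original image flipped vertically (top ↔ bottom).

The navy hexagon is in the bottom-right of the first image and the top-right of the second — shapes on opposite sides of the horizontal midline have swapped in a mirror flip.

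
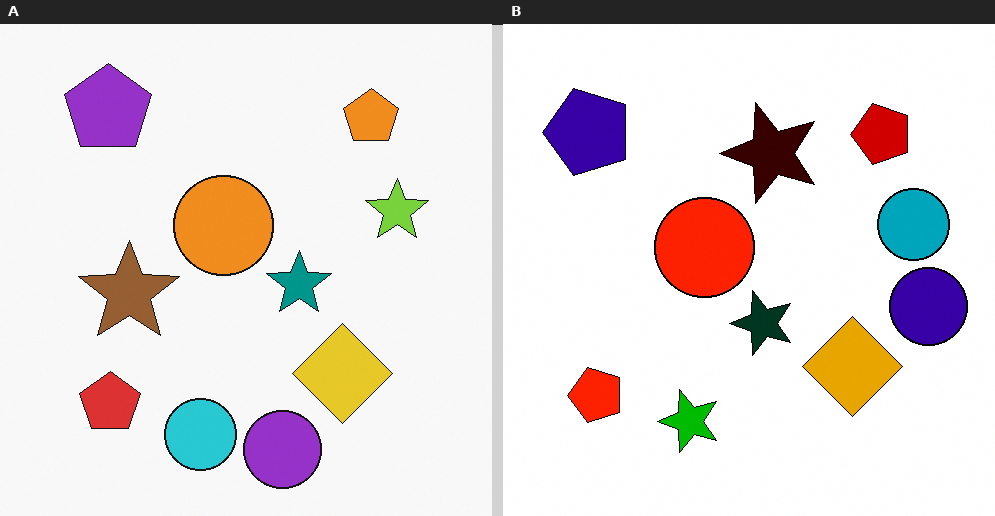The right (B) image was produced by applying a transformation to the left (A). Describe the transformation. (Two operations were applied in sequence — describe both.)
Transposed (reflected across the top-left ↔ bottom-right diagonal), then given much higher contrast.

Shapes have swapped their row and column positions — what was in the top-right is now in the bottom-left — a diagonal reflection. Tones are pushed away from mid-grey across the whole image — a global contrast change.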